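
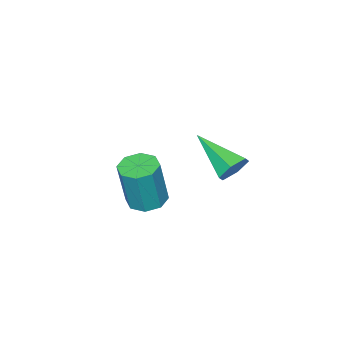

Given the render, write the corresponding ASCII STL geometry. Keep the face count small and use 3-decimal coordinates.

solid 
facet normal -0.199 0.011 -0.980
outer loop
vertex 2.025 -1.463 -3.234
vertex 1.296 -1.367 -3.085
vertex 1.879 -0.909 -3.198
endloop
endfacet
facet normal 0.946 0.262 -0.189
outer loop
vertex 2.025 -1.463 -3.234
vertex 1.879 -0.909 -3.198
vertex 2.413 -1.488 -1.324
endloop
endfacet
facet normal 0.946 0.264 -0.188
outer loop
vertex 2.413 -1.488 -1.324
vertex 1.879 -0.909 -3.198
vertex 2.266 -0.934 -1.287
endloop
endfacet
facet normal 0.199 -0.013 0.980
outer loop
vertex 2.413 -1.488 -1.324
vertex 2.266 -0.934 -1.287
vertex 1.684 -1.393 -1.175
endloop
endfacet
facet normal -0.200 0.013 -0.980
outer loop
vertex 1.879 -0.909 -3.198
vertex 1.296 -1.367 -3.085
vertex 1.392 -0.624 -3.095
endloop
endfacet
facet normal 0.489 0.868 -0.088
outer loop
vertex 1.879 -0.909 -3.198
vertex 1.392 -0.624 -3.095
vertex 2.266 -0.934 -1.287
endloop
endfacet
facet normal 0.489 0.868 -0.088
outer loop
vertex 2.266 -0.934 -1.287
vertex 1.392 -0.624 -3.095
vertex 1.779 -0.649 -1.184
endloop
endfacet
facet normal 0.199 -0.014 0.980
outer loop
vertex 2.266 -0.934 -1.287
vertex 1.779 -0.649 -1.184
vertex 1.684 -1.393 -1.175
endloop
endfacet
facet normal -0.198 0.012 -0.980
outer loop
vertex 1.392 -0.624 -3.095
vertex 1.296 -1.367 -3.085
vertex 0.848 -0.774 -2.987
endloop
endfacet
facet normal -0.253 0.965 0.064
outer loop
vertex 1.392 -0.624 -3.095
vertex 0.848 -0.774 -2.987
vertex 1.779 -0.649 -1.184
endloop
endfacet
facet normal -0.254 0.965 0.064
outer loop
vertex 1.779 -0.649 -1.184
vertex 0.848 -0.774 -2.987
vertex 1.236 -0.799 -1.076
endloop
endfacet
facet normal 0.199 -0.014 0.980
outer loop
vertex 1.779 -0.649 -1.184
vertex 1.236 -0.799 -1.076
vertex 1.684 -1.393 -1.175
endloop
endfacet
facet normal -0.199 0.012 -0.980
outer loop
vertex 0.848 -0.774 -2.987
vertex 1.296 -1.367 -3.085
vertex 0.567 -1.272 -2.936
endloop
endfacet
facet normal -0.849 0.497 0.179
outer loop
vertex 0.848 -0.774 -2.987
vertex 0.567 -1.272 -2.936
vertex 1.236 -0.799 -1.076
endloop
endfacet
facet normal -0.849 0.497 0.179
outer loop
vertex 1.236 -0.799 -1.076
vertex 0.567 -1.272 -2.936
vertex 0.955 -1.297 -1.026
endloop
endfacet
facet normal 0.199 -0.014 0.980
outer loop
vertex 1.236 -0.799 -1.076
vertex 0.955 -1.297 -1.026
vertex 1.684 -1.393 -1.175
endloop
endfacet
facet normal -0.199 0.013 -0.980
outer loop
vertex 0.567 -1.272 -2.936
vertex 1.296 -1.367 -3.085
vertex 0.714 -1.826 -2.973
endloop
endfacet
facet normal -0.946 -0.264 0.189
outer loop
vertex 0.567 -1.272 -2.936
vertex 0.714 -1.826 -2.973
vertex 0.955 -1.297 -1.026
endloop
endfacet
facet normal -0.947 -0.262 0.188
outer loop
vertex 0.955 -1.297 -1.026
vertex 0.714 -1.826 -2.973
vertex 1.101 -1.851 -1.062
endloop
endfacet
facet normal 0.199 -0.011 0.980
outer loop
vertex 0.955 -1.297 -1.026
vertex 1.101 -1.851 -1.062
vertex 1.684 -1.393 -1.175
endloop
endfacet
facet normal -0.199 0.014 -0.980
outer loop
vertex 0.714 -1.826 -2.973
vertex 1.296 -1.367 -3.085
vertex 1.201 -2.111 -3.076
endloop
endfacet
facet normal -0.489 -0.868 0.088
outer loop
vertex 0.714 -1.826 -2.973
vertex 1.201 -2.111 -3.076
vertex 1.101 -1.851 -1.062
endloop
endfacet
facet normal -0.489 -0.868 0.088
outer loop
vertex 1.101 -1.851 -1.062
vertex 1.201 -2.111 -3.076
vertex 1.588 -2.136 -1.165
endloop
endfacet
facet normal 0.200 -0.013 0.980
outer loop
vertex 1.101 -1.851 -1.062
vertex 1.588 -2.136 -1.165
vertex 1.684 -1.393 -1.175
endloop
endfacet
facet normal -0.199 0.014 -0.980
outer loop
vertex 1.201 -2.111 -3.076
vertex 1.296 -1.367 -3.085
vertex 1.744 -1.961 -3.184
endloop
endfacet
facet normal 0.254 -0.965 -0.064
outer loop
vertex 1.201 -2.111 -3.076
vertex 1.744 -1.961 -3.184
vertex 1.588 -2.136 -1.165
endloop
endfacet
facet normal 0.253 -0.965 -0.064
outer loop
vertex 1.588 -2.136 -1.165
vertex 1.744 -1.961 -3.184
vertex 2.132 -1.986 -1.273
endloop
endfacet
facet normal 0.198 -0.012 0.980
outer loop
vertex 1.588 -2.136 -1.165
vertex 2.132 -1.986 -1.273
vertex 1.684 -1.393 -1.175
endloop
endfacet
facet normal -0.199 0.014 -0.980
outer loop
vertex 1.744 -1.961 -3.184
vertex 1.296 -1.367 -3.085
vertex 2.025 -1.463 -3.234
endloop
endfacet
facet normal 0.849 -0.497 -0.179
outer loop
vertex 1.744 -1.961 -3.184
vertex 2.025 -1.463 -3.234
vertex 2.132 -1.986 -1.273
endloop
endfacet
facet normal 0.849 -0.497 -0.179
outer loop
vertex 2.132 -1.986 -1.273
vertex 2.025 -1.463 -3.234
vertex 2.413 -1.488 -1.324
endloop
endfacet
facet normal 0.199 -0.012 0.980
outer loop
vertex 2.132 -1.986 -1.273
vertex 2.413 -1.488 -1.324
vertex 1.684 -1.393 -1.175
endloop
endfacet
facet normal 0.026 0.894 -0.447
outer loop
vertex -2.474 -1.248 -4.134
vertex -2.723 -0.935 -3.523
vertex -2.004 -1.009 -3.629
endloop
endfacet
facet normal 0.724 -0.554 -0.411
outer loop
vertex -2.474 -1.248 -4.134
vertex -2.004 -1.009 -3.629
vertex -2.777 -2.785 -2.597
endloop
endfacet
facet normal 0.026 0.894 -0.447
outer loop
vertex -2.004 -1.009 -3.629
vertex -2.723 -0.935 -3.523
vertex -2.253 -0.696 -3.018
endloop
endfacet
facet normal 0.891 -0.136 0.433
outer loop
vertex -2.004 -1.009 -3.629
vertex -2.253 -0.696 -3.018
vertex -2.777 -2.785 -2.597
endloop
endfacet
facet normal 0.026 0.894 -0.447
outer loop
vertex -2.253 -0.696 -3.018
vertex -2.723 -0.935 -3.523
vertex -2.972 -0.622 -2.912
endloop
endfacet
facet normal 0.160 0.156 0.975
outer loop
vertex -2.253 -0.696 -3.018
vertex -2.972 -0.622 -2.912
vertex -2.777 -2.785 -2.597
endloop
endfacet
facet normal 0.027 0.894 -0.447
outer loop
vertex -2.972 -0.622 -2.912
vertex -2.723 -0.935 -3.523
vertex -3.441 -0.861 -3.418
endloop
endfacet
facet normal -0.740 0.031 0.672
outer loop
vertex -2.972 -0.622 -2.912
vertex -3.441 -0.861 -3.418
vertex -2.777 -2.785 -2.597
endloop
endfacet
facet normal 0.027 0.894 -0.448
outer loop
vertex -3.441 -0.861 -3.418
vertex -2.723 -0.935 -3.523
vertex -3.192 -1.174 -4.028
endloop
endfacet
facet normal -0.906 -0.386 -0.172
outer loop
vertex -3.441 -0.861 -3.418
vertex -3.192 -1.174 -4.028
vertex -2.777 -2.785 -2.597
endloop
endfacet
facet normal 0.026 0.894 -0.447
outer loop
vertex -3.192 -1.174 -4.028
vertex -2.723 -0.935 -3.523
vertex -2.474 -1.248 -4.134
endloop
endfacet
facet normal -0.175 -0.679 -0.713
outer loop
vertex -3.192 -1.174 -4.028
vertex -2.474 -1.248 -4.134
vertex -2.777 -2.785 -2.597
endloop
endfacet

endsolid


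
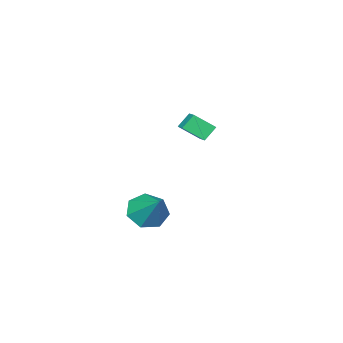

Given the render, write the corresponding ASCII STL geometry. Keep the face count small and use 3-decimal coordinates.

solid 
facet normal -0.282 -0.676 -0.681
outer loop
vertex 3.064 -1.393 -4.126
vertex 2.067 -1.039 -4.064
vertex 2.845 -0.715 -4.708
endloop
endfacet
facet normal 0.960 0.276 -0.040
outer loop
vertex 3.064 -1.393 -4.126
vertex 2.845 -0.715 -4.708
vertex 2.633 0.319 -2.696
endloop
endfacet
facet normal -0.282 -0.676 -0.681
outer loop
vertex 2.845 -0.715 -4.708
vertex 2.067 -1.039 -4.064
vertex 2.039 -0.281 -4.805
endloop
endfacet
facet normal 0.475 0.802 -0.362
outer loop
vertex 2.845 -0.715 -4.708
vertex 2.039 -0.281 -4.805
vertex 2.633 0.319 -2.696
endloop
endfacet
facet normal -0.281 -0.676 -0.681
outer loop
vertex 2.039 -0.281 -4.805
vertex 2.067 -1.039 -4.064
vertex 1.255 -0.418 -4.345
endloop
endfacet
facet normal -0.276 0.942 -0.190
outer loop
vertex 2.039 -0.281 -4.805
vertex 1.255 -0.418 -4.345
vertex 2.633 0.319 -2.696
endloop
endfacet
facet normal -0.281 -0.676 -0.681
outer loop
vertex 1.255 -0.418 -4.345
vertex 2.067 -1.039 -4.064
vertex 1.082 -1.023 -3.673
endloop
endfacet
facet normal -0.729 0.591 0.345
outer loop
vertex 1.255 -0.418 -4.345
vertex 1.082 -1.023 -3.673
vertex 2.633 0.319 -2.696
endloop
endfacet
facet normal -0.281 -0.676 -0.681
outer loop
vertex 1.082 -1.023 -3.673
vertex 2.067 -1.039 -4.064
vertex 1.65 -1.64 -3.296
endloop
endfacet
facet normal -0.542 0.015 0.840
outer loop
vertex 1.082 -1.023 -3.673
vertex 1.65 -1.64 -3.296
vertex 2.633 0.319 -2.696
endloop
endfacet
facet normal -0.281 -0.676 -0.681
outer loop
vertex 1.65 -1.64 -3.296
vertex 2.067 -1.039 -4.064
vertex 2.533 -1.804 -3.498
endloop
endfacet
facet normal 0.145 -0.356 0.923
outer loop
vertex 1.65 -1.64 -3.296
vertex 2.533 -1.804 -3.498
vertex 2.633 0.319 -2.696
endloop
endfacet
facet normal -0.282 -0.676 -0.681
outer loop
vertex 2.533 -1.804 -3.498
vertex 2.067 -1.039 -4.064
vertex 3.064 -1.393 -4.126
endloop
endfacet
facet normal 0.813 -0.239 0.531
outer loop
vertex 2.533 -1.804 -3.498
vertex 3.064 -1.393 -4.126
vertex 2.633 0.319 -2.696
endloop
endfacet
facet normal -0.516 0.623 -0.588
outer loop
vertex -4.882 -3.687 -1.737
vertex -4.22 -2.723 -1.297
vertex -4.216 -3.816 -2.458
endloop
endfacet
facet normal -0.530 -0.771 -0.352
outer loop
vertex -3.52 -4.657 -1.663
vertex -4.882 -3.687 -1.737
vertex -4.216 -3.816 -2.458
endloop
endfacet
facet normal -0.515 0.623 -0.589
outer loop
vertex -4.216 -3.816 -2.458
vertex -4.22 -2.723 -1.297
vertex -3.553 -2.852 -2.017
endloop
endfacet
facet normal 0.674 -0.130 -0.728
outer loop
vertex -3.553 -2.852 -2.017
vertex -3.52 -4.657 -1.663
vertex -4.216 -3.816 -2.458
endloop
endfacet
facet normal -0.674 0.130 0.728
outer loop
vertex -4.882 -3.687 -1.737
vertex -3.524 -3.564 -0.502
vertex -4.22 -2.723 -1.297
endloop
endfacet
facet normal -0.530 -0.771 -0.353
outer loop
vertex -4.187 -4.528 -0.943
vertex -4.882 -3.687 -1.737
vertex -3.52 -4.657 -1.663
endloop
endfacet
facet normal -0.674 0.130 0.728
outer loop
vertex -4.187 -4.528 -0.943
vertex -3.524 -3.564 -0.502
vertex -4.882 -3.687 -1.737
endloop
endfacet
facet normal 0.530 0.772 0.352
outer loop
vertex -4.22 -2.723 -1.297
vertex -3.524 -3.564 -0.502
vertex -3.553 -2.852 -2.017
endloop
endfacet
facet normal 0.673 -0.130 -0.728
outer loop
vertex -2.858 -3.693 -1.223
vertex -3.52 -4.657 -1.663
vertex -3.553 -2.852 -2.017
endloop
endfacet
facet normal 0.531 0.771 0.352
outer loop
vertex -3.553 -2.852 -2.017
vertex -3.524 -3.564 -0.502
vertex -2.858 -3.693 -1.223
endloop
endfacet
facet normal 0.515 -0.623 0.589
outer loop
vertex -2.858 -3.693 -1.223
vertex -4.187 -4.528 -0.943
vertex -3.52 -4.657 -1.663
endloop
endfacet
facet normal 0.516 -0.623 0.588
outer loop
vertex -3.524 -3.564 -0.502
vertex -4.187 -4.528 -0.943
vertex -2.858 -3.693 -1.223
endloop
endfacet

endsolid


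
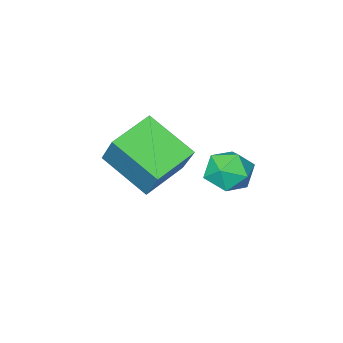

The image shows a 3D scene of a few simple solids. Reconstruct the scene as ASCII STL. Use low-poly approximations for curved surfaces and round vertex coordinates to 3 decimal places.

solid 
facet normal -0.946 -0.165 0.279
outer loop
vertex -2.248 1.219 -1.726
vertex -2.726 2.53 -2.57
vertex -2.441 0.425 -2.851
endloop
endfacet
facet normal 0.293 -0.804 0.517
outer loop
vertex -1.154 0.65 -3.23
vertex -2.248 1.219 -1.726
vertex -2.441 0.425 -2.851
endloop
endfacet
facet normal -0.946 -0.165 0.279
outer loop
vertex -2.441 0.425 -2.851
vertex -2.726 2.53 -2.57
vertex -2.919 1.736 -3.694
endloop
endfacet
facet normal -0.139 -0.571 -0.809
outer loop
vertex -2.919 1.736 -3.694
vertex -1.154 0.65 -3.23
vertex -2.441 0.425 -2.851
endloop
endfacet
facet normal 0.138 0.571 0.809
outer loop
vertex -2.248 1.219 -1.726
vertex -1.439 2.755 -2.949
vertex -2.726 2.53 -2.57
endloop
endfacet
facet normal 0.293 -0.804 0.517
outer loop
vertex -0.961 1.444 -2.106
vertex -2.248 1.219 -1.726
vertex -1.154 0.65 -3.23
endloop
endfacet
facet normal 0.139 0.571 0.809
outer loop
vertex -0.961 1.444 -2.106
vertex -1.439 2.755 -2.949
vertex -2.248 1.219 -1.726
endloop
endfacet
facet normal -0.293 0.804 -0.518
outer loop
vertex -2.726 2.53 -2.57
vertex -1.439 2.755 -2.949
vertex -2.919 1.736 -3.694
endloop
endfacet
facet normal -0.139 -0.571 -0.809
outer loop
vertex -1.632 1.961 -4.074
vertex -1.154 0.65 -3.23
vertex -2.919 1.736 -3.694
endloop
endfacet
facet normal -0.293 0.804 -0.517
outer loop
vertex -2.919 1.736 -3.694
vertex -1.439 2.755 -2.949
vertex -1.632 1.961 -4.074
endloop
endfacet
facet normal 0.946 0.165 -0.279
outer loop
vertex -1.632 1.961 -4.074
vertex -0.961 1.444 -2.106
vertex -1.154 0.65 -3.23
endloop
endfacet
facet normal 0.946 0.165 -0.279
outer loop
vertex -1.439 2.755 -2.949
vertex -0.961 1.444 -2.106
vertex -1.632 1.961 -4.074
endloop
endfacet
facet normal -0.541 0.631 0.556
outer loop
vertex -3.357 4.18 -2.341
vertex -2.89 4.119 -1.817
vertex -2.807 4.62 -2.305
endloop
endfacet
facet normal -0.613 0.778 -0.139
outer loop
vertex -3.357 4.18 -2.341
vertex -2.807 4.62 -2.305
vertex -3.005 4.353 -2.926
endloop
endfacet
facet normal -0.865 0.194 -0.463
outer loop
vertex -3.357 4.18 -2.341
vertex -3.005 4.353 -2.926
vertex -3.21 3.687 -2.822
endloop
endfacet
facet normal -0.949 -0.314 0.032
outer loop
vertex -3.357 4.18 -2.341
vertex -3.21 3.687 -2.822
vertex -3.139 3.542 -2.136
endloop
endfacet
facet normal -0.748 -0.043 0.662
outer loop
vertex -3.357 4.18 -2.341
vertex -3.139 3.542 -2.136
vertex -2.89 4.119 -1.817
endloop
endfacet
facet normal 0.036 0.914 -0.404
outer loop
vertex -3.005 4.353 -2.926
vertex -2.807 4.62 -2.305
vertex -2.321 4.398 -2.764
endloop
endfacet
facet normal 0.152 0.677 0.720
outer loop
vertex -2.807 4.62 -2.305
vertex -2.89 4.119 -1.817
vertex -2.25 4.253 -2.078
endloop
endfacet
facet normal -0.184 -0.414 0.892
outer loop
vertex -2.89 4.119 -1.817
vertex -3.139 3.542 -2.136
vertex -2.455 3.587 -1.974
endloop
endfacet
facet normal -0.509 -0.851 -0.127
outer loop
vertex -3.139 3.542 -2.136
vertex -3.21 3.687 -2.822
vertex -2.653 3.32 -2.595
endloop
endfacet
facet normal -0.372 -0.030 -0.928
outer loop
vertex -3.21 3.687 -2.822
vertex -3.005 4.353 -2.926
vertex -2.57 3.821 -3.083
endloop
endfacet
facet normal 0.949 0.314 -0.032
outer loop
vertex -2.103 3.76 -2.559
vertex -2.321 4.398 -2.764
vertex -2.25 4.253 -2.078
endloop
endfacet
facet normal 0.865 -0.194 0.463
outer loop
vertex -2.103 3.76 -2.559
vertex -2.25 4.253 -2.078
vertex -2.455 3.587 -1.974
endloop
endfacet
facet normal 0.613 -0.778 0.139
outer loop
vertex -2.103 3.76 -2.559
vertex -2.455 3.587 -1.974
vertex -2.653 3.32 -2.595
endloop
endfacet
facet normal 0.541 -0.631 -0.556
outer loop
vertex -2.103 3.76 -2.559
vertex -2.653 3.32 -2.595
vertex -2.57 3.821 -3.083
endloop
endfacet
facet normal 0.748 0.043 -0.662
outer loop
vertex -2.103 3.76 -2.559
vertex -2.57 3.821 -3.083
vertex -2.321 4.398 -2.764
endloop
endfacet
facet normal 0.509 0.851 0.127
outer loop
vertex -2.25 4.253 -2.078
vertex -2.321 4.398 -2.764
vertex -2.807 4.62 -2.305
endloop
endfacet
facet normal 0.372 0.030 0.928
outer loop
vertex -2.455 3.587 -1.974
vertex -2.25 4.253 -2.078
vertex -2.89 4.119 -1.817
endloop
endfacet
facet normal -0.036 -0.914 0.404
outer loop
vertex -2.653 3.32 -2.595
vertex -2.455 3.587 -1.974
vertex -3.139 3.542 -2.136
endloop
endfacet
facet normal -0.152 -0.677 -0.720
outer loop
vertex -2.57 3.821 -3.083
vertex -2.653 3.32 -2.595
vertex -3.21 3.687 -2.822
endloop
endfacet
facet normal 0.184 0.414 -0.892
outer loop
vertex -2.321 4.398 -2.764
vertex -2.57 3.821 -3.083
vertex -3.005 4.353 -2.926
endloop
endfacet

endsolid


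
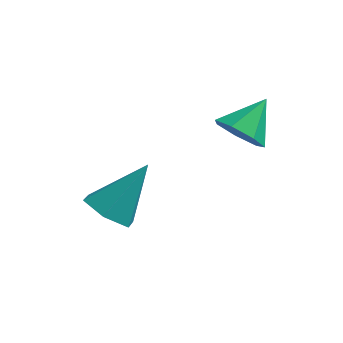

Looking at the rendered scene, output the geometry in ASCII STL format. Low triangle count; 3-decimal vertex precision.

solid 
facet normal -0.446 -0.499 -0.743
outer loop
vertex -2.302 -4.267 -1.735
vertex -2.833 -3.919 -1.65
vertex -2.381 -3.719 -2.056
endloop
endfacet
facet normal 0.988 0.061 -0.140
outer loop
vertex -2.302 -4.267 -1.735
vertex -2.381 -3.719 -2.056
vertex -2.207 -3.221 -0.61
endloop
endfacet
facet normal -0.447 -0.499 -0.743
outer loop
vertex -2.381 -3.719 -2.056
vertex -2.833 -3.919 -1.65
vertex -2.911 -3.371 -1.971
endloop
endfacet
facet normal 0.478 0.811 -0.337
outer loop
vertex -2.381 -3.719 -2.056
vertex -2.911 -3.371 -1.971
vertex -2.207 -3.221 -0.61
endloop
endfacet
facet normal -0.447 -0.499 -0.743
outer loop
vertex -2.911 -3.371 -1.971
vertex -2.833 -3.919 -1.65
vertex -3.363 -3.572 -1.564
endloop
endfacet
facet normal -0.347 0.935 0.076
outer loop
vertex -2.911 -3.371 -1.971
vertex -3.363 -3.572 -1.564
vertex -2.207 -3.221 -0.61
endloop
endfacet
facet normal -0.447 -0.499 -0.743
outer loop
vertex -3.363 -3.572 -1.564
vertex -2.833 -3.919 -1.65
vertex -3.285 -4.12 -1.243
endloop
endfacet
facet normal -0.659 0.308 0.686
outer loop
vertex -3.363 -3.572 -1.564
vertex -3.285 -4.12 -1.243
vertex -2.207 -3.221 -0.61
endloop
endfacet
facet normal -0.447 -0.499 -0.742
outer loop
vertex -3.285 -4.12 -1.243
vertex -2.833 -3.919 -1.65
vertex -2.754 -4.467 -1.329
endloop
endfacet
facet normal -0.148 -0.445 0.883
outer loop
vertex -3.285 -4.12 -1.243
vertex -2.754 -4.467 -1.329
vertex -2.207 -3.221 -0.61
endloop
endfacet
facet normal -0.446 -0.499 -0.743
outer loop
vertex -2.754 -4.467 -1.329
vertex -2.833 -3.919 -1.65
vertex -2.302 -4.267 -1.735
endloop
endfacet
facet normal 0.675 -0.568 0.471
outer loop
vertex -2.754 -4.467 -1.329
vertex -2.302 -4.267 -1.735
vertex -2.207 -3.221 -0.61
endloop
endfacet
facet normal -0.357 -0.737 -0.575
outer loop
vertex -0.006 -2.456 -0.173
vertex -0.574 -2.319 0.004
vertex -0.261 -2.1 -0.471
endloop
endfacet
facet normal 0.874 0.414 -0.254
outer loop
vertex -0.006 -2.456 -0.173
vertex -0.261 -2.1 -0.471
vertex -0.206 -1.561 0.596
endloop
endfacet
facet normal -0.356 -0.737 -0.574
outer loop
vertex -0.261 -2.1 -0.471
vertex -0.574 -2.319 0.004
vertex -0.751 -1.91 -0.411
endloop
endfacet
facet normal 0.276 0.852 -0.445
outer loop
vertex -0.261 -2.1 -0.471
vertex -0.751 -1.91 -0.411
vertex -0.206 -1.561 0.596
endloop
endfacet
facet normal -0.355 -0.737 -0.575
outer loop
vertex -0.751 -1.91 -0.411
vertex -0.574 -2.319 0.004
vertex -1.108 -2.028 -0.039
endloop
endfacet
facet normal -0.403 0.910 -0.098
outer loop
vertex -0.751 -1.91 -0.411
vertex -1.108 -2.028 -0.039
vertex -0.206 -1.561 0.596
endloop
endfacet
facet normal -0.356 -0.738 -0.573
outer loop
vertex -1.108 -2.028 -0.039
vertex -0.574 -2.319 0.004
vertex -1.062 -2.365 0.367
endloop
endfacet
facet normal -0.653 0.545 0.526
outer loop
vertex -1.108 -2.028 -0.039
vertex -1.062 -2.365 0.367
vertex -0.206 -1.561 0.596
endloop
endfacet
facet normal -0.358 -0.736 -0.575
outer loop
vertex -1.062 -2.365 0.367
vertex -0.574 -2.319 0.004
vertex -0.649 -2.669 0.499
endloop
endfacet
facet normal -0.284 0.030 0.958
outer loop
vertex -1.062 -2.365 0.367
vertex -0.649 -2.669 0.499
vertex -0.206 -1.561 0.596
endloop
endfacet
facet normal -0.356 -0.737 -0.575
outer loop
vertex -0.649 -2.669 0.499
vertex -0.574 -2.319 0.004
vertex -0.179 -2.709 0.259
endloop
endfacet
facet normal 0.424 -0.246 0.872
outer loop
vertex -0.649 -2.669 0.499
vertex -0.179 -2.709 0.259
vertex -0.206 -1.561 0.596
endloop
endfacet
facet normal -0.357 -0.737 -0.574
outer loop
vertex -0.179 -2.709 0.259
vertex -0.574 -2.319 0.004
vertex -0.006 -2.456 -0.173
endloop
endfacet
facet normal 0.940 -0.075 0.332
outer loop
vertex -0.179 -2.709 0.259
vertex -0.006 -2.456 -0.173
vertex -0.206 -1.561 0.596
endloop
endfacet

endsolid


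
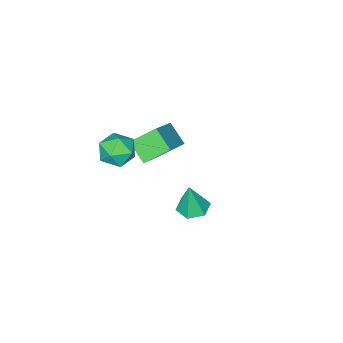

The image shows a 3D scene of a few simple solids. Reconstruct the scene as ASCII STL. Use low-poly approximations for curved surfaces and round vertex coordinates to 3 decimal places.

solid 
facet normal -0.151 0.012 -0.988
outer loop
vertex 1.63 0.808 3.018
vertex 1.074 1.189 3.108
vertex 1.679 1.486 3.019
endloop
endfacet
facet normal 0.967 -0.070 0.243
outer loop
vertex 1.63 0.808 3.018
vertex 1.679 1.486 3.019
vertex 1.286 1.171 4.492
endloop
endfacet
facet normal -0.152 0.013 -0.988
outer loop
vertex 1.679 1.486 3.019
vertex 1.074 1.189 3.108
vertex 1.124 1.867 3.109
endloop
endfacet
facet normal 0.571 0.758 0.315
outer loop
vertex 1.679 1.486 3.019
vertex 1.124 1.867 3.109
vertex 1.286 1.171 4.492
endloop
endfacet
facet normal -0.151 0.013 -0.988
outer loop
vertex 1.124 1.867 3.109
vertex 1.074 1.189 3.108
vertex 0.518 1.571 3.198
endloop
endfacet
facet normal -0.336 0.825 0.455
outer loop
vertex 1.124 1.867 3.109
vertex 0.518 1.571 3.198
vertex 1.286 1.171 4.492
endloop
endfacet
facet normal -0.151 0.012 -0.988
outer loop
vertex 0.518 1.571 3.198
vertex 1.074 1.189 3.108
vertex 0.469 0.893 3.197
endloop
endfacet
facet normal -0.850 0.061 0.523
outer loop
vertex 0.518 1.571 3.198
vertex 0.469 0.893 3.197
vertex 1.286 1.171 4.492
endloop
endfacet
facet normal -0.152 0.013 -0.988
outer loop
vertex 0.469 0.893 3.197
vertex 1.074 1.189 3.108
vertex 1.024 0.511 3.107
endloop
endfacet
facet normal -0.455 -0.767 0.452
outer loop
vertex 0.469 0.893 3.197
vertex 1.024 0.511 3.107
vertex 1.286 1.171 4.492
endloop
endfacet
facet normal -0.151 0.013 -0.988
outer loop
vertex 1.024 0.511 3.107
vertex 1.074 1.189 3.108
vertex 1.63 0.808 3.018
endloop
endfacet
facet normal 0.455 -0.834 0.312
outer loop
vertex 1.024 0.511 3.107
vertex 1.63 0.808 3.018
vertex 1.286 1.171 4.492
endloop
endfacet
facet normal -0.564 -0.158 0.811
outer loop
vertex 0.225 -3.024 3.736
vertex 0.584 -3.801 3.834
vertex 0.937 -3.112 4.214
endloop
endfacet
facet normal -0.423 0.538 0.729
outer loop
vertex 0.225 -3.024 3.736
vertex 0.937 -3.112 4.214
vertex 0.86 -2.443 3.676
endloop
endfacet
facet normal -0.668 0.739 0.091
outer loop
vertex 0.225 -3.024 3.736
vertex 0.86 -2.443 3.676
vertex 0.459 -2.718 2.964
endloop
endfacet
facet normal -0.960 0.168 -0.224
outer loop
vertex 0.225 -3.024 3.736
vertex 0.459 -2.718 2.964
vertex 0.289 -3.558 3.062
endloop
endfacet
facet normal -0.896 -0.386 0.221
outer loop
vertex 0.225 -3.024 3.736
vertex 0.289 -3.558 3.062
vertex 0.584 -3.801 3.834
endloop
endfacet
facet normal 0.286 0.620 0.730
outer loop
vertex 0.86 -2.443 3.676
vertex 0.937 -3.112 4.214
vertex 1.611 -2.862 3.738
endloop
endfacet
facet normal 0.056 -0.504 0.862
outer loop
vertex 0.937 -3.112 4.214
vertex 0.584 -3.801 3.834
vertex 1.441 -3.702 3.836
endloop
endfacet
facet normal -0.479 -0.873 -0.092
outer loop
vertex 0.584 -3.801 3.834
vertex 0.289 -3.558 3.062
vertex 1.04 -3.977 3.124
endloop
endfacet
facet normal -0.582 0.023 -0.813
outer loop
vertex 0.289 -3.558 3.062
vertex 0.459 -2.718 2.964
vertex 0.963 -3.308 2.586
endloop
endfacet
facet normal -0.109 0.946 -0.304
outer loop
vertex 0.459 -2.718 2.964
vertex 0.86 -2.443 3.676
vertex 1.316 -2.619 2.966
endloop
endfacet
facet normal 0.960 -0.168 0.224
outer loop
vertex 1.675 -3.396 3.064
vertex 1.611 -2.862 3.738
vertex 1.441 -3.702 3.836
endloop
endfacet
facet normal 0.668 -0.739 -0.091
outer loop
vertex 1.675 -3.396 3.064
vertex 1.441 -3.702 3.836
vertex 1.04 -3.977 3.124
endloop
endfacet
facet normal 0.423 -0.538 -0.729
outer loop
vertex 1.675 -3.396 3.064
vertex 1.04 -3.977 3.124
vertex 0.963 -3.308 2.586
endloop
endfacet
facet normal 0.564 0.158 -0.811
outer loop
vertex 1.675 -3.396 3.064
vertex 0.963 -3.308 2.586
vertex 1.316 -2.619 2.966
endloop
endfacet
facet normal 0.896 0.386 -0.221
outer loop
vertex 1.675 -3.396 3.064
vertex 1.316 -2.619 2.966
vertex 1.611 -2.862 3.738
endloop
endfacet
facet normal 0.582 -0.023 0.813
outer loop
vertex 1.441 -3.702 3.836
vertex 1.611 -2.862 3.738
vertex 0.937 -3.112 4.214
endloop
endfacet
facet normal 0.109 -0.946 0.304
outer loop
vertex 1.04 -3.977 3.124
vertex 1.441 -3.702 3.836
vertex 0.584 -3.801 3.834
endloop
endfacet
facet normal -0.286 -0.620 -0.730
outer loop
vertex 0.963 -3.308 2.586
vertex 1.04 -3.977 3.124
vertex 0.289 -3.558 3.062
endloop
endfacet
facet normal -0.056 0.504 -0.862
outer loop
vertex 1.316 -2.619 2.966
vertex 0.963 -3.308 2.586
vertex 0.459 -2.718 2.964
endloop
endfacet
facet normal 0.479 0.873 0.092
outer loop
vertex 1.611 -2.862 3.738
vertex 1.316 -2.619 2.966
vertex 0.86 -2.443 3.676
endloop
endfacet
facet normal -0.658 0.492 0.570
outer loop
vertex -2.809 -4.103 1.941
vertex -1.372 -3.434 3.024
vertex -2.717 -3.178 1.248
endloop
endfacet
facet normal -0.748 -0.348 -0.564
outer loop
vertex -1.848 -3.826 0.496
vertex -2.809 -4.103 1.941
vertex -2.717 -3.178 1.248
endloop
endfacet
facet normal -0.659 0.491 0.570
outer loop
vertex -2.717 -3.178 1.248
vertex -1.372 -3.434 3.024
vertex -1.281 -2.508 2.331
endloop
endfacet
facet normal 0.078 0.798 -0.597
outer loop
vertex -1.281 -2.508 2.331
vertex -1.848 -3.826 0.496
vertex -2.717 -3.178 1.248
endloop
endfacet
facet normal -0.078 -0.798 0.597
outer loop
vertex -2.809 -4.103 1.941
vertex -0.503 -4.082 2.272
vertex -1.372 -3.434 3.024
endloop
endfacet
facet normal -0.748 -0.349 -0.564
outer loop
vertex -1.939 -4.752 1.189
vertex -2.809 -4.103 1.941
vertex -1.848 -3.826 0.496
endloop
endfacet
facet normal -0.079 -0.798 0.598
outer loop
vertex -1.939 -4.752 1.189
vertex -0.503 -4.082 2.272
vertex -2.809 -4.103 1.941
endloop
endfacet
facet normal 0.748 0.349 0.564
outer loop
vertex -1.372 -3.434 3.024
vertex -0.503 -4.082 2.272
vertex -1.281 -2.508 2.331
endloop
endfacet
facet normal 0.079 0.798 -0.598
outer loop
vertex -0.411 -3.157 1.579
vertex -1.848 -3.826 0.496
vertex -1.281 -2.508 2.331
endloop
endfacet
facet normal 0.748 0.349 0.565
outer loop
vertex -1.281 -2.508 2.331
vertex -0.503 -4.082 2.272
vertex -0.411 -3.157 1.579
endloop
endfacet
facet normal 0.658 -0.491 -0.570
outer loop
vertex -0.411 -3.157 1.579
vertex -1.939 -4.752 1.189
vertex -1.848 -3.826 0.496
endloop
endfacet
facet normal 0.659 -0.492 -0.569
outer loop
vertex -0.503 -4.082 2.272
vertex -1.939 -4.752 1.189
vertex -0.411 -3.157 1.579
endloop
endfacet

endsolid


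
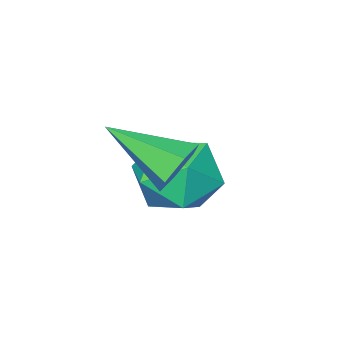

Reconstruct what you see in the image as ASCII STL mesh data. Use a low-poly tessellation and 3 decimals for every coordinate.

solid 
facet normal -0.861 0.452 0.232
outer loop
vertex -3.162 -2.655 -1.297
vertex -3.764 -3.675 -1.544
vertex -3.355 -3.47 -0.424
endloop
endfacet
facet normal -0.320 0.727 0.608
outer loop
vertex -3.162 -2.655 -1.297
vertex -3.355 -3.47 -0.424
vertex -2.281 -2.922 -0.513
endloop
endfacet
facet normal 0.165 0.975 0.147
outer loop
vertex -3.162 -2.655 -1.297
vertex -2.281 -2.922 -0.513
vertex -2.026 -2.788 -1.687
endloop
endfacet
facet normal -0.076 0.854 -0.514
outer loop
vertex -3.162 -2.655 -1.297
vertex -2.026 -2.788 -1.687
vertex -2.942 -3.253 -2.324
endloop
endfacet
facet normal -0.711 0.531 -0.461
outer loop
vertex -3.162 -2.655 -1.297
vertex -2.942 -3.253 -2.324
vertex -3.764 -3.675 -1.544
endloop
endfacet
facet normal -0.019 0.197 0.980
outer loop
vertex -2.281 -2.922 -0.513
vertex -3.355 -3.47 -0.424
vertex -2.338 -4.107 -0.276
endloop
endfacet
facet normal -0.895 -0.247 0.372
outer loop
vertex -3.355 -3.47 -0.424
vertex -3.764 -3.675 -1.544
vertex -3.254 -4.572 -0.913
endloop
endfacet
facet normal -0.651 -0.119 -0.750
outer loop
vertex -3.764 -3.675 -1.544
vertex -2.942 -3.253 -2.324
vertex -2.999 -4.438 -2.087
endloop
endfacet
facet normal 0.375 0.405 -0.834
outer loop
vertex -2.942 -3.253 -2.324
vertex -2.026 -2.788 -1.687
vertex -1.925 -3.89 -2.176
endloop
endfacet
facet normal 0.765 0.600 0.235
outer loop
vertex -2.026 -2.788 -1.687
vertex -2.281 -2.922 -0.513
vertex -1.516 -3.685 -1.056
endloop
endfacet
facet normal 0.076 -0.854 0.514
outer loop
vertex -2.118 -4.705 -1.303
vertex -2.338 -4.107 -0.276
vertex -3.254 -4.572 -0.913
endloop
endfacet
facet normal -0.165 -0.975 -0.147
outer loop
vertex -2.118 -4.705 -1.303
vertex -3.254 -4.572 -0.913
vertex -2.999 -4.438 -2.087
endloop
endfacet
facet normal 0.320 -0.727 -0.608
outer loop
vertex -2.118 -4.705 -1.303
vertex -2.999 -4.438 -2.087
vertex -1.925 -3.89 -2.176
endloop
endfacet
facet normal 0.861 -0.452 -0.232
outer loop
vertex -2.118 -4.705 -1.303
vertex -1.925 -3.89 -2.176
vertex -1.516 -3.685 -1.056
endloop
endfacet
facet normal 0.711 -0.531 0.461
outer loop
vertex -2.118 -4.705 -1.303
vertex -1.516 -3.685 -1.056
vertex -2.338 -4.107 -0.276
endloop
endfacet
facet normal -0.375 -0.405 0.834
outer loop
vertex -3.254 -4.572 -0.913
vertex -2.338 -4.107 -0.276
vertex -3.355 -3.47 -0.424
endloop
endfacet
facet normal -0.765 -0.600 -0.235
outer loop
vertex -2.999 -4.438 -2.087
vertex -3.254 -4.572 -0.913
vertex -3.764 -3.675 -1.544
endloop
endfacet
facet normal 0.019 -0.197 -0.980
outer loop
vertex -1.925 -3.89 -2.176
vertex -2.999 -4.438 -2.087
vertex -2.942 -3.253 -2.324
endloop
endfacet
facet normal 0.895 0.247 -0.372
outer loop
vertex -1.516 -3.685 -1.056
vertex -1.925 -3.89 -2.176
vertex -2.026 -2.788 -1.687
endloop
endfacet
facet normal 0.651 0.119 0.750
outer loop
vertex -2.338 -4.107 -0.276
vertex -1.516 -3.685 -1.056
vertex -2.281 -2.922 -0.513
endloop
endfacet
facet normal -0.379 0.819 -0.430
outer loop
vertex -0.595 -1.91 0.004
vertex -1.069 -1.821 0.591
vertex -0.382 -1.496 0.605
endloop
endfacet
facet normal 0.957 -0.093 -0.275
outer loop
vertex -0.595 -1.91 0.004
vertex -0.382 -1.496 0.605
vertex -0.331 -3.419 1.429
endloop
endfacet
facet normal -0.379 0.819 -0.431
outer loop
vertex -0.382 -1.496 0.605
vertex -1.069 -1.821 0.591
vertex -0.857 -1.407 1.192
endloop
endfacet
facet normal 0.768 0.269 0.581
outer loop
vertex -0.382 -1.496 0.605
vertex -0.857 -1.407 1.192
vertex -0.331 -3.419 1.429
endloop
endfacet
facet normal -0.379 0.819 -0.431
outer loop
vertex -0.857 -1.407 1.192
vertex -1.069 -1.821 0.591
vertex -1.544 -1.732 1.178
endloop
endfacet
facet normal -0.067 0.099 0.993
outer loop
vertex -0.857 -1.407 1.192
vertex -1.544 -1.732 1.178
vertex -0.331 -3.419 1.429
endloop
endfacet
facet normal -0.379 0.819 -0.431
outer loop
vertex -1.544 -1.732 1.178
vertex -1.069 -1.821 0.591
vertex -1.756 -2.146 0.577
endloop
endfacet
facet normal -0.715 -0.432 0.550
outer loop
vertex -1.544 -1.732 1.178
vertex -1.756 -2.146 0.577
vertex -0.331 -3.419 1.429
endloop
endfacet
facet normal -0.379 0.820 -0.429
outer loop
vertex -1.756 -2.146 0.577
vertex -1.069 -1.821 0.591
vertex -1.282 -2.234 -0.01
endloop
endfacet
facet normal -0.526 -0.794 -0.306
outer loop
vertex -1.756 -2.146 0.577
vertex -1.282 -2.234 -0.01
vertex -0.331 -3.419 1.429
endloop
endfacet
facet normal -0.378 0.820 -0.430
outer loop
vertex -1.282 -2.234 -0.01
vertex -1.069 -1.821 0.591
vertex -0.595 -1.91 0.004
endloop
endfacet
facet normal 0.309 -0.624 -0.718
outer loop
vertex -1.282 -2.234 -0.01
vertex -0.595 -1.91 0.004
vertex -0.331 -3.419 1.429
endloop
endfacet

endsolid


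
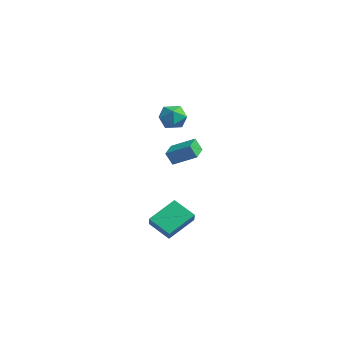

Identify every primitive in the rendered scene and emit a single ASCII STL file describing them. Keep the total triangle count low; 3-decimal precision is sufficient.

solid 
facet normal -0.403 0.793 0.457
outer loop
vertex -0.063 1.4 3.841
vertex -0.784 0.81 4.229
vertex 0.077 0.955 4.736
endloop
endfacet
facet normal 0.303 0.871 0.386
outer loop
vertex -0.063 1.4 3.841
vertex 0.077 0.955 4.736
vertex 0.831 0.989 4.066
endloop
endfacet
facet normal 0.460 0.832 -0.309
outer loop
vertex -0.063 1.4 3.841
vertex 0.831 0.989 4.066
vertex 0.436 0.865 3.145
endloop
endfacet
facet normal -0.148 0.730 -0.667
outer loop
vertex -0.063 1.4 3.841
vertex 0.436 0.865 3.145
vertex -0.562 0.755 3.246
endloop
endfacet
facet normal -0.682 0.706 -0.193
outer loop
vertex -0.063 1.4 3.841
vertex -0.562 0.755 3.246
vertex -0.784 0.81 4.229
endloop
endfacet
facet normal 0.620 0.323 0.715
outer loop
vertex 0.831 0.989 4.066
vertex 0.077 0.955 4.736
vertex 0.662 0.145 4.594
endloop
endfacet
facet normal -0.522 0.197 0.830
outer loop
vertex 0.077 0.955 4.736
vertex -0.784 0.81 4.229
vertex -0.336 0.035 4.695
endloop
endfacet
facet normal -0.973 0.055 -0.223
outer loop
vertex -0.784 0.81 4.229
vertex -0.562 0.755 3.246
vertex -0.731 -0.089 3.774
endloop
endfacet
facet normal -0.110 0.094 -0.989
outer loop
vertex -0.562 0.755 3.246
vertex 0.436 0.865 3.145
vertex 0.023 -0.055 3.104
endloop
endfacet
facet normal 0.875 0.259 -0.410
outer loop
vertex 0.436 0.865 3.145
vertex 0.831 0.989 4.066
vertex 0.884 0.09 3.611
endloop
endfacet
facet normal 0.148 -0.730 0.667
outer loop
vertex 0.163 -0.5 3.999
vertex 0.662 0.145 4.594
vertex -0.336 0.035 4.695
endloop
endfacet
facet normal -0.460 -0.832 0.309
outer loop
vertex 0.163 -0.5 3.999
vertex -0.336 0.035 4.695
vertex -0.731 -0.089 3.774
endloop
endfacet
facet normal -0.303 -0.871 -0.386
outer loop
vertex 0.163 -0.5 3.999
vertex -0.731 -0.089 3.774
vertex 0.023 -0.055 3.104
endloop
endfacet
facet normal 0.403 -0.793 -0.457
outer loop
vertex 0.163 -0.5 3.999
vertex 0.023 -0.055 3.104
vertex 0.884 0.09 3.611
endloop
endfacet
facet normal 0.682 -0.706 0.193
outer loop
vertex 0.163 -0.5 3.999
vertex 0.884 0.09 3.611
vertex 0.662 0.145 4.594
endloop
endfacet
facet normal 0.110 -0.094 0.989
outer loop
vertex -0.336 0.035 4.695
vertex 0.662 0.145 4.594
vertex 0.077 0.955 4.736
endloop
endfacet
facet normal -0.875 -0.259 0.410
outer loop
vertex -0.731 -0.089 3.774
vertex -0.336 0.035 4.695
vertex -0.784 0.81 4.229
endloop
endfacet
facet normal -0.620 -0.323 -0.715
outer loop
vertex 0.023 -0.055 3.104
vertex -0.731 -0.089 3.774
vertex -0.562 0.755 3.246
endloop
endfacet
facet normal 0.522 -0.197 -0.830
outer loop
vertex 0.884 0.09 3.611
vertex 0.023 -0.055 3.104
vertex 0.436 0.865 3.145
endloop
endfacet
facet normal 0.973 -0.055 0.223
outer loop
vertex 0.662 0.145 4.594
vertex 0.884 0.09 3.611
vertex 0.831 0.989 4.066
endloop
endfacet
facet normal -0.718 -0.424 0.552
outer loop
vertex 1.329 -1.812 -3.621
vertex 1.164 -0.03 -2.466
vertex 0.471 -1.383 -4.406
endloop
endfacet
facet normal 0.078 -0.837 -0.542
outer loop
vertex 1.676 -0.67 -5.334
vertex 1.329 -1.812 -3.621
vertex 0.471 -1.383 -4.406
endloop
endfacet
facet normal -0.718 -0.424 0.552
outer loop
vertex 0.471 -1.383 -4.406
vertex 1.164 -0.03 -2.466
vertex 0.306 0.399 -3.251
endloop
endfacet
facet normal -0.692 0.346 -0.633
outer loop
vertex 0.306 0.399 -3.251
vertex 1.676 -0.67 -5.334
vertex 0.471 -1.383 -4.406
endloop
endfacet
facet normal 0.692 -0.346 0.633
outer loop
vertex 1.329 -1.812 -3.621
vertex 2.369 0.683 -3.394
vertex 1.164 -0.03 -2.466
endloop
endfacet
facet normal 0.078 -0.837 -0.542
outer loop
vertex 2.534 -1.099 -4.549
vertex 1.329 -1.812 -3.621
vertex 1.676 -0.67 -5.334
endloop
endfacet
facet normal 0.692 -0.346 0.633
outer loop
vertex 2.534 -1.099 -4.549
vertex 2.369 0.683 -3.394
vertex 1.329 -1.812 -3.621
endloop
endfacet
facet normal -0.078 0.837 0.542
outer loop
vertex 1.164 -0.03 -2.466
vertex 2.369 0.683 -3.394
vertex 0.306 0.399 -3.251
endloop
endfacet
facet normal -0.692 0.346 -0.633
outer loop
vertex 1.511 1.112 -4.179
vertex 1.676 -0.67 -5.334
vertex 0.306 0.399 -3.251
endloop
endfacet
facet normal -0.078 0.837 0.542
outer loop
vertex 0.306 0.399 -3.251
vertex 2.369 0.683 -3.394
vertex 1.511 1.112 -4.179
endloop
endfacet
facet normal 0.718 0.424 -0.552
outer loop
vertex 1.511 1.112 -4.179
vertex 2.534 -1.099 -4.549
vertex 1.676 -0.67 -5.334
endloop
endfacet
facet normal 0.718 0.424 -0.552
outer loop
vertex 2.369 0.683 -3.394
vertex 2.534 -1.099 -4.549
vertex 1.511 1.112 -4.179
endloop
endfacet
facet normal -0.766 0.640 0.056
outer loop
vertex -2.892 1.882 0.438
vertex -1.884 3.023 1.172
vertex -2.652 2.248 -0.461
endloop
endfacet
facet normal -0.596 -0.675 -0.434
outer loop
vertex -1.396 1.197 -0.552
vertex -2.892 1.882 0.438
vertex -2.652 2.248 -0.461
endloop
endfacet
facet normal -0.765 0.641 0.056
outer loop
vertex -2.652 2.248 -0.461
vertex -1.884 3.023 1.172
vertex -1.643 3.389 0.273
endloop
endfacet
facet normal 0.241 0.366 -0.899
outer loop
vertex -1.643 3.389 0.273
vertex -1.396 1.197 -0.552
vertex -2.652 2.248 -0.461
endloop
endfacet
facet normal -0.241 -0.366 0.899
outer loop
vertex -2.892 1.882 0.438
vertex -0.628 1.972 1.081
vertex -1.884 3.023 1.172
endloop
endfacet
facet normal -0.597 -0.675 -0.435
outer loop
vertex -1.637 0.831 0.347
vertex -2.892 1.882 0.438
vertex -1.396 1.197 -0.552
endloop
endfacet
facet normal -0.241 -0.365 0.899
outer loop
vertex -1.637 0.831 0.347
vertex -0.628 1.972 1.081
vertex -2.892 1.882 0.438
endloop
endfacet
facet normal 0.596 0.675 0.435
outer loop
vertex -1.884 3.023 1.172
vertex -0.628 1.972 1.081
vertex -1.643 3.389 0.273
endloop
endfacet
facet normal 0.241 0.366 -0.899
outer loop
vertex -0.388 2.338 0.182
vertex -1.396 1.197 -0.552
vertex -1.643 3.389 0.273
endloop
endfacet
facet normal 0.597 0.675 0.434
outer loop
vertex -1.643 3.389 0.273
vertex -0.628 1.972 1.081
vertex -0.388 2.338 0.182
endloop
endfacet
facet normal 0.766 -0.641 -0.056
outer loop
vertex -0.388 2.338 0.182
vertex -1.637 0.831 0.347
vertex -1.396 1.197 -0.552
endloop
endfacet
facet normal 0.766 -0.641 -0.056
outer loop
vertex -0.628 1.972 1.081
vertex -1.637 0.831 0.347
vertex -0.388 2.338 0.182
endloop
endfacet

endsolid


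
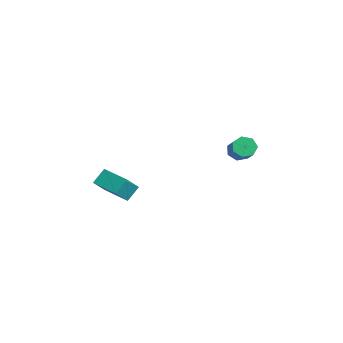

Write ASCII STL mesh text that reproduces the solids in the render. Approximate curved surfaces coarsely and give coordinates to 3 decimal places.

solid 
facet normal -0.888 -0.430 0.164
outer loop
vertex 0.918 -3.63 -1.852
vertex 0.286 -2.73 -2.915
vertex 1.131 -4.349 -2.587
endloop
endfacet
facet normal 0.413 -0.588 0.695
outer loop
vertex 2.534 -3.67 -2.845
vertex 0.918 -3.63 -1.852
vertex 1.131 -4.349 -2.587
endloop
endfacet
facet normal -0.888 -0.430 0.164
outer loop
vertex 1.131 -4.349 -2.587
vertex 0.286 -2.73 -2.915
vertex 0.499 -3.449 -3.65
endloop
endfacet
facet normal 0.203 -0.685 -0.700
outer loop
vertex 0.499 -3.449 -3.65
vertex 2.534 -3.67 -2.845
vertex 1.131 -4.349 -2.587
endloop
endfacet
facet normal -0.203 0.685 0.700
outer loop
vertex 0.918 -3.63 -1.852
vertex 1.689 -2.051 -3.173
vertex 0.286 -2.73 -2.915
endloop
endfacet
facet normal 0.413 -0.588 0.695
outer loop
vertex 2.321 -2.951 -2.11
vertex 0.918 -3.63 -1.852
vertex 2.534 -3.67 -2.845
endloop
endfacet
facet normal -0.203 0.685 0.700
outer loop
vertex 2.321 -2.951 -2.11
vertex 1.689 -2.051 -3.173
vertex 0.918 -3.63 -1.852
endloop
endfacet
facet normal -0.413 0.588 -0.695
outer loop
vertex 0.286 -2.73 -2.915
vertex 1.689 -2.051 -3.173
vertex 0.499 -3.449 -3.65
endloop
endfacet
facet normal 0.203 -0.685 -0.700
outer loop
vertex 1.902 -2.77 -3.908
vertex 2.534 -3.67 -2.845
vertex 0.499 -3.449 -3.65
endloop
endfacet
facet normal -0.413 0.588 -0.695
outer loop
vertex 0.499 -3.449 -3.65
vertex 1.689 -2.051 -3.173
vertex 1.902 -2.77 -3.908
endloop
endfacet
facet normal 0.888 0.430 -0.164
outer loop
vertex 1.902 -2.77 -3.908
vertex 2.321 -2.951 -2.11
vertex 2.534 -3.67 -2.845
endloop
endfacet
facet normal 0.888 0.430 -0.164
outer loop
vertex 1.689 -2.051 -3.173
vertex 2.321 -2.951 -2.11
vertex 1.902 -2.77 -3.908
endloop
endfacet
facet normal -0.782 0.198 -0.591
outer loop
vertex 2.152 3.361 -2.195
vertex 1.828 3.662 -1.665
vertex 2.251 3.948 -2.129
endloop
endfacet
facet normal 0.601 -0.012 -0.799
outer loop
vertex 2.152 3.361 -2.195
vertex 2.251 3.948 -2.129
vertex 3.357 3.058 -1.284
endloop
endfacet
facet normal 0.601 -0.012 -0.799
outer loop
vertex 3.357 3.058 -1.284
vertex 2.251 3.948 -2.129
vertex 3.455 3.645 -1.219
endloop
endfacet
facet normal 0.782 -0.196 0.592
outer loop
vertex 3.357 3.058 -1.284
vertex 3.455 3.645 -1.219
vertex 3.032 3.358 -0.755
endloop
endfacet
facet normal -0.782 0.197 -0.591
outer loop
vertex 2.251 3.948 -2.129
vertex 1.828 3.662 -1.665
vertex 2.031 4.32 -1.714
endloop
endfacet
facet normal 0.503 0.759 -0.413
outer loop
vertex 2.251 3.948 -2.129
vertex 2.031 4.32 -1.714
vertex 3.455 3.645 -1.219
endloop
endfacet
facet normal 0.503 0.759 -0.412
outer loop
vertex 3.455 3.645 -1.219
vertex 2.031 4.32 -1.714
vertex 3.235 4.016 -0.804
endloop
endfacet
facet normal 0.782 -0.197 0.591
outer loop
vertex 3.455 3.645 -1.219
vertex 3.235 4.016 -0.804
vertex 3.032 3.358 -0.755
endloop
endfacet
facet normal -0.782 0.197 -0.591
outer loop
vertex 2.031 4.32 -1.714
vertex 1.828 3.662 -1.665
vertex 1.658 4.196 -1.262
endloop
endfacet
facet normal 0.027 0.958 0.285
outer loop
vertex 2.031 4.32 -1.714
vertex 1.658 4.196 -1.262
vertex 3.235 4.016 -0.804
endloop
endfacet
facet normal 0.027 0.958 0.285
outer loop
vertex 3.235 4.016 -0.804
vertex 1.658 4.196 -1.262
vertex 2.862 3.892 -0.352
endloop
endfacet
facet normal 0.782 -0.197 0.591
outer loop
vertex 3.235 4.016 -0.804
vertex 2.862 3.892 -0.352
vertex 3.032 3.358 -0.755
endloop
endfacet
facet normal -0.782 0.198 -0.592
outer loop
vertex 1.658 4.196 -1.262
vertex 1.828 3.662 -1.665
vertex 1.413 3.67 -1.114
endloop
endfacet
facet normal -0.470 0.435 0.768
outer loop
vertex 1.658 4.196 -1.262
vertex 1.413 3.67 -1.114
vertex 2.862 3.892 -0.352
endloop
endfacet
facet normal -0.470 0.436 0.767
outer loop
vertex 2.862 3.892 -0.352
vertex 1.413 3.67 -1.114
vertex 2.617 3.366 -0.203
endloop
endfacet
facet normal 0.782 -0.197 0.591
outer loop
vertex 2.862 3.892 -0.352
vertex 2.617 3.366 -0.203
vertex 3.032 3.358 -0.755
endloop
endfacet
facet normal -0.782 0.197 -0.592
outer loop
vertex 1.413 3.67 -1.114
vertex 1.828 3.662 -1.665
vertex 1.481 3.138 -1.381
endloop
endfacet
facet normal -0.613 -0.416 0.672
outer loop
vertex 1.413 3.67 -1.114
vertex 1.481 3.138 -1.381
vertex 2.617 3.366 -0.203
endloop
endfacet
facet normal -0.613 -0.416 0.672
outer loop
vertex 2.617 3.366 -0.203
vertex 1.481 3.138 -1.381
vertex 2.685 2.834 -0.47
endloop
endfacet
facet normal 0.782 -0.197 0.591
outer loop
vertex 2.617 3.366 -0.203
vertex 2.685 2.834 -0.47
vertex 3.032 3.358 -0.755
endloop
endfacet
facet normal -0.782 0.197 -0.591
outer loop
vertex 1.481 3.138 -1.381
vertex 1.828 3.662 -1.665
vertex 1.81 3.001 -1.862
endloop
endfacet
facet normal -0.294 -0.953 0.070
outer loop
vertex 1.481 3.138 -1.381
vertex 1.81 3.001 -1.862
vertex 2.685 2.834 -0.47
endloop
endfacet
facet normal -0.294 -0.953 0.070
outer loop
vertex 2.685 2.834 -0.47
vertex 1.81 3.001 -1.862
vertex 3.014 2.697 -0.951
endloop
endfacet
facet normal 0.782 -0.197 0.591
outer loop
vertex 2.685 2.834 -0.47
vertex 3.014 2.697 -0.951
vertex 3.032 3.358 -0.755
endloop
endfacet
facet normal -0.783 0.197 -0.590
outer loop
vertex 1.81 3.001 -1.862
vertex 1.828 3.662 -1.665
vertex 2.152 3.361 -2.195
endloop
endfacet
facet normal 0.246 -0.774 -0.584
outer loop
vertex 1.81 3.001 -1.862
vertex 2.152 3.361 -2.195
vertex 3.014 2.697 -0.951
endloop
endfacet
facet normal 0.247 -0.773 -0.584
outer loop
vertex 3.014 2.697 -0.951
vertex 2.152 3.361 -2.195
vertex 3.357 3.058 -1.284
endloop
endfacet
facet normal 0.782 -0.197 0.592
outer loop
vertex 3.014 2.697 -0.951
vertex 3.357 3.058 -1.284
vertex 3.032 3.358 -0.755
endloop
endfacet

endsolid


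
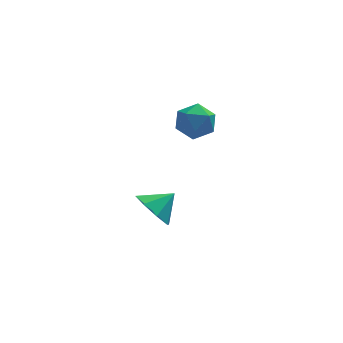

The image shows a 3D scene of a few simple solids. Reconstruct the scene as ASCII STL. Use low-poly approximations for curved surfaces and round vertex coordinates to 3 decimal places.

solid 
facet normal -0.778 -0.267 -0.569
outer loop
vertex 0.42 -2.37 -2.075
vertex 0.021 -2.847 -1.306
vertex -0.034 -1.925 -1.663
endloop
endfacet
facet normal 0.626 0.767 -0.139
outer loop
vertex 0.42 -2.37 -2.075
vertex -0.034 -1.925 -1.663
vertex 0.939 -2.533 -0.634
endloop
endfacet
facet normal -0.778 -0.267 -0.568
outer loop
vertex -0.034 -1.925 -1.663
vertex 0.021 -2.847 -1.306
vertex -0.456 -2.021 -1.04
endloop
endfacet
facet normal 0.247 0.918 0.309
outer loop
vertex -0.034 -1.925 -1.663
vertex -0.456 -2.021 -1.04
vertex 0.939 -2.533 -0.634
endloop
endfacet
facet normal -0.778 -0.267 -0.568
outer loop
vertex -0.456 -2.021 -1.04
vertex 0.021 -2.847 -1.306
vertex -0.598 -2.6 -0.574
endloop
endfacet
facet normal 0.003 0.627 0.779
outer loop
vertex -0.456 -2.021 -1.04
vertex -0.598 -2.6 -0.574
vertex 0.939 -2.533 -0.634
endloop
endfacet
facet normal -0.779 -0.265 -0.569
outer loop
vertex -0.598 -2.6 -0.574
vertex 0.021 -2.847 -1.306
vertex -0.379 -3.324 -0.536
endloop
endfacet
facet normal 0.036 0.063 0.997
outer loop
vertex -0.598 -2.6 -0.574
vertex -0.379 -3.324 -0.536
vertex 0.939 -2.533 -0.634
endloop
endfacet
facet normal -0.778 -0.266 -0.569
outer loop
vertex -0.379 -3.324 -0.536
vertex 0.021 -2.847 -1.306
vertex 0.075 -3.769 -0.949
endloop
endfacet
facet normal 0.327 -0.442 0.835
outer loop
vertex -0.379 -3.324 -0.536
vertex 0.075 -3.769 -0.949
vertex 0.939 -2.533 -0.634
endloop
endfacet
facet normal -0.778 -0.266 -0.569
outer loop
vertex 0.075 -3.769 -0.949
vertex 0.021 -2.847 -1.306
vertex 0.497 -3.673 -1.571
endloop
endfacet
facet normal 0.706 -0.592 0.388
outer loop
vertex 0.075 -3.769 -0.949
vertex 0.497 -3.673 -1.571
vertex 0.939 -2.533 -0.634
endloop
endfacet
facet normal -0.778 -0.266 -0.569
outer loop
vertex 0.497 -3.673 -1.571
vertex 0.021 -2.847 -1.306
vertex 0.64 -3.094 -2.037
endloop
endfacet
facet normal 0.950 -0.301 -0.082
outer loop
vertex 0.497 -3.673 -1.571
vertex 0.64 -3.094 -2.037
vertex 0.939 -2.533 -0.634
endloop
endfacet
facet normal -0.778 -0.266 -0.569
outer loop
vertex 0.64 -3.094 -2.037
vertex 0.021 -2.847 -1.306
vertex 0.42 -2.37 -2.075
endloop
endfacet
facet normal 0.917 0.263 -0.300
outer loop
vertex 0.64 -3.094 -2.037
vertex 0.42 -2.37 -2.075
vertex 0.939 -2.533 -0.634
endloop
endfacet
facet normal -0.440 0.290 0.850
outer loop
vertex 1.102 -2.213 3.915
vertex 1.293 -3.004 4.284
vertex 1.872 -2.327 4.353
endloop
endfacet
facet normal -0.161 0.848 0.505
outer loop
vertex 1.102 -2.213 3.915
vertex 1.872 -2.327 4.353
vertex 1.859 -1.872 3.584
endloop
endfacet
facet normal -0.458 0.877 -0.144
outer loop
vertex 1.102 -2.213 3.915
vertex 1.859 -1.872 3.584
vertex 1.272 -2.268 3.039
endloop
endfacet
facet normal -0.920 0.337 -0.200
outer loop
vertex 1.102 -2.213 3.915
vertex 1.272 -2.268 3.039
vertex 0.922 -2.968 3.471
endloop
endfacet
facet normal -0.910 -0.027 0.414
outer loop
vertex 1.102 -2.213 3.915
vertex 0.922 -2.968 3.471
vertex 1.293 -3.004 4.284
endloop
endfacet
facet normal 0.537 0.730 0.423
outer loop
vertex 1.859 -1.872 3.584
vertex 1.872 -2.327 4.353
vertex 2.518 -2.452 3.749
endloop
endfacet
facet normal 0.086 -0.174 0.981
outer loop
vertex 1.872 -2.327 4.353
vertex 1.293 -3.004 4.284
vertex 2.168 -3.152 4.181
endloop
endfacet
facet normal -0.673 -0.686 0.277
outer loop
vertex 1.293 -3.004 4.284
vertex 0.922 -2.968 3.471
vertex 1.581 -3.548 3.636
endloop
endfacet
facet normal -0.690 -0.098 -0.717
outer loop
vertex 0.922 -2.968 3.471
vertex 1.272 -2.268 3.039
vertex 1.568 -3.093 2.867
endloop
endfacet
facet normal 0.058 0.777 -0.627
outer loop
vertex 1.272 -2.268 3.039
vertex 1.859 -1.872 3.584
vertex 2.147 -2.416 2.936
endloop
endfacet
facet normal 0.920 -0.337 0.200
outer loop
vertex 2.338 -3.207 3.305
vertex 2.518 -2.452 3.749
vertex 2.168 -3.152 4.181
endloop
endfacet
facet normal 0.458 -0.877 0.144
outer loop
vertex 2.338 -3.207 3.305
vertex 2.168 -3.152 4.181
vertex 1.581 -3.548 3.636
endloop
endfacet
facet normal 0.161 -0.848 -0.505
outer loop
vertex 2.338 -3.207 3.305
vertex 1.581 -3.548 3.636
vertex 1.568 -3.093 2.867
endloop
endfacet
facet normal 0.440 -0.290 -0.850
outer loop
vertex 2.338 -3.207 3.305
vertex 1.568 -3.093 2.867
vertex 2.147 -2.416 2.936
endloop
endfacet
facet normal 0.910 0.027 -0.414
outer loop
vertex 2.338 -3.207 3.305
vertex 2.147 -2.416 2.936
vertex 2.518 -2.452 3.749
endloop
endfacet
facet normal 0.690 0.098 0.717
outer loop
vertex 2.168 -3.152 4.181
vertex 2.518 -2.452 3.749
vertex 1.872 -2.327 4.353
endloop
endfacet
facet normal -0.058 -0.777 0.627
outer loop
vertex 1.581 -3.548 3.636
vertex 2.168 -3.152 4.181
vertex 1.293 -3.004 4.284
endloop
endfacet
facet normal -0.537 -0.730 -0.423
outer loop
vertex 1.568 -3.093 2.867
vertex 1.581 -3.548 3.636
vertex 0.922 -2.968 3.471
endloop
endfacet
facet normal -0.086 0.174 -0.981
outer loop
vertex 2.147 -2.416 2.936
vertex 1.568 -3.093 2.867
vertex 1.272 -2.268 3.039
endloop
endfacet
facet normal 0.673 0.686 -0.277
outer loop
vertex 2.518 -2.452 3.749
vertex 2.147 -2.416 2.936
vertex 1.859 -1.872 3.584
endloop
endfacet

endsolid


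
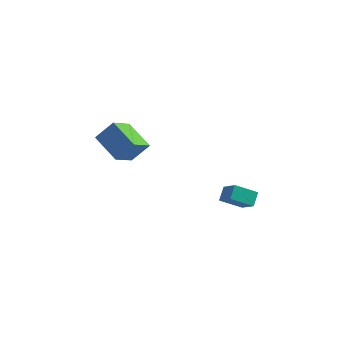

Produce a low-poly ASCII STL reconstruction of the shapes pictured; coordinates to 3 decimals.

solid 
facet normal -0.750 -0.454 0.482
outer loop
vertex 3.159 -1.593 -1.094
vertex 2.333 -0.988 -1.81
vertex 3.183 -2.259 -1.684
endloop
endfacet
facet normal 0.661 -0.484 0.573
outer loop
vertex 4.187 -1.652 -2.33
vertex 3.159 -1.593 -1.094
vertex 3.183 -2.259 -1.684
endloop
endfacet
facet normal -0.749 -0.453 0.483
outer loop
vertex 3.183 -2.259 -1.684
vertex 2.333 -0.988 -1.81
vertex 2.356 -1.654 -2.4
endloop
endfacet
facet normal 0.026 -0.748 -0.663
outer loop
vertex 2.356 -1.654 -2.4
vertex 4.187 -1.652 -2.33
vertex 3.183 -2.259 -1.684
endloop
endfacet
facet normal -0.026 0.748 0.663
outer loop
vertex 3.159 -1.593 -1.094
vertex 3.337 -0.381 -2.456
vertex 2.333 -0.988 -1.81
endloop
endfacet
facet normal 0.661 -0.485 0.573
outer loop
vertex 4.164 -0.986 -1.74
vertex 3.159 -1.593 -1.094
vertex 4.187 -1.652 -2.33
endloop
endfacet
facet normal -0.026 0.748 0.663
outer loop
vertex 4.164 -0.986 -1.74
vertex 3.337 -0.381 -2.456
vertex 3.159 -1.593 -1.094
endloop
endfacet
facet normal -0.661 0.484 -0.573
outer loop
vertex 2.333 -0.988 -1.81
vertex 3.337 -0.381 -2.456
vertex 2.356 -1.654 -2.4
endloop
endfacet
facet normal 0.026 -0.748 -0.663
outer loop
vertex 3.361 -1.047 -3.046
vertex 4.187 -1.652 -2.33
vertex 2.356 -1.654 -2.4
endloop
endfacet
facet normal -0.661 0.484 -0.573
outer loop
vertex 2.356 -1.654 -2.4
vertex 3.337 -0.381 -2.456
vertex 3.361 -1.047 -3.046
endloop
endfacet
facet normal 0.750 0.453 -0.482
outer loop
vertex 3.361 -1.047 -3.046
vertex 4.164 -0.986 -1.74
vertex 4.187 -1.652 -2.33
endloop
endfacet
facet normal 0.749 0.454 -0.482
outer loop
vertex 3.337 -0.381 -2.456
vertex 4.164 -0.986 -1.74
vertex 3.361 -1.047 -3.046
endloop
endfacet
facet normal -0.797 0.406 0.448
outer loop
vertex -4.204 -2.119 0.885
vertex -3.397 -1.663 1.908
vertex -3.957 -0.747 0.08
endloop
endfacet
facet normal -0.584 -0.330 -0.741
outer loop
vertex -2.483 -1.497 -0.748
vertex -4.204 -2.119 0.885
vertex -3.957 -0.747 0.08
endloop
endfacet
facet normal -0.797 0.405 0.447
outer loop
vertex -3.957 -0.747 0.08
vertex -3.397 -1.663 1.908
vertex -3.151 -0.291 1.103
endloop
endfacet
facet normal 0.153 0.852 -0.500
outer loop
vertex -3.151 -0.291 1.103
vertex -2.483 -1.497 -0.748
vertex -3.957 -0.747 0.08
endloop
endfacet
facet normal -0.153 -0.852 0.500
outer loop
vertex -4.204 -2.119 0.885
vertex -1.923 -2.413 1.08
vertex -3.397 -1.663 1.908
endloop
endfacet
facet normal -0.584 -0.330 -0.741
outer loop
vertex -2.729 -2.869 0.057
vertex -4.204 -2.119 0.885
vertex -2.483 -1.497 -0.748
endloop
endfacet
facet normal -0.153 -0.852 0.500
outer loop
vertex -2.729 -2.869 0.057
vertex -1.923 -2.413 1.08
vertex -4.204 -2.119 0.885
endloop
endfacet
facet normal 0.584 0.330 0.741
outer loop
vertex -3.397 -1.663 1.908
vertex -1.923 -2.413 1.08
vertex -3.151 -0.291 1.103
endloop
endfacet
facet normal 0.153 0.852 -0.500
outer loop
vertex -1.676 -1.041 0.275
vertex -2.483 -1.497 -0.748
vertex -3.151 -0.291 1.103
endloop
endfacet
facet normal 0.584 0.330 0.742
outer loop
vertex -3.151 -0.291 1.103
vertex -1.923 -2.413 1.08
vertex -1.676 -1.041 0.275
endloop
endfacet
facet normal 0.797 -0.406 -0.448
outer loop
vertex -1.676 -1.041 0.275
vertex -2.729 -2.869 0.057
vertex -2.483 -1.497 -0.748
endloop
endfacet
facet normal 0.797 -0.406 -0.447
outer loop
vertex -1.923 -2.413 1.08
vertex -2.729 -2.869 0.057
vertex -1.676 -1.041 0.275
endloop
endfacet

endsolid


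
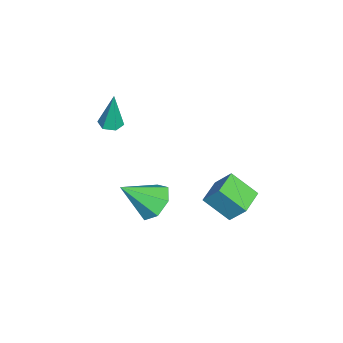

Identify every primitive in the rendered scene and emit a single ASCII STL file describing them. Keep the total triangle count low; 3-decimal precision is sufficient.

solid 
facet normal -0.958 0.281 0.063
outer loop
vertex -1.944 3.909 1.091
vertex -1.692 4.957 0.247
vertex -2.188 3.272 0.228
endloop
endfacet
facet normal -0.184 -0.765 0.617
outer loop
vertex -1.068 2.943 0.153
vertex -1.944 3.909 1.091
vertex -2.188 3.272 0.228
endloop
endfacet
facet normal -0.957 0.281 0.065
outer loop
vertex -2.188 3.272 0.228
vertex -1.692 4.957 0.247
vertex -1.937 4.321 -0.617
endloop
endfacet
facet normal -0.223 -0.579 -0.785
outer loop
vertex -1.937 4.321 -0.617
vertex -1.068 2.943 0.153
vertex -2.188 3.272 0.228
endloop
endfacet
facet normal 0.222 0.578 0.785
outer loop
vertex -1.944 3.909 1.091
vertex -0.572 4.628 0.172
vertex -1.692 4.957 0.247
endloop
endfacet
facet normal -0.185 -0.766 0.616
outer loop
vertex -0.823 3.579 1.017
vertex -1.944 3.909 1.091
vertex -1.068 2.943 0.153
endloop
endfacet
facet normal 0.222 0.579 0.785
outer loop
vertex -0.823 3.579 1.017
vertex -0.572 4.628 0.172
vertex -1.944 3.909 1.091
endloop
endfacet
facet normal 0.184 0.766 -0.616
outer loop
vertex -1.692 4.957 0.247
vertex -0.572 4.628 0.172
vertex -1.937 4.321 -0.617
endloop
endfacet
facet normal -0.222 -0.579 -0.785
outer loop
vertex -0.816 3.991 -0.691
vertex -1.068 2.943 0.153
vertex -1.937 4.321 -0.617
endloop
endfacet
facet normal 0.185 0.765 -0.617
outer loop
vertex -1.937 4.321 -0.617
vertex -0.572 4.628 0.172
vertex -0.816 3.991 -0.691
endloop
endfacet
facet normal 0.957 -0.282 -0.064
outer loop
vertex -0.816 3.991 -0.691
vertex -0.823 3.579 1.017
vertex -1.068 2.943 0.153
endloop
endfacet
facet normal 0.958 -0.281 -0.064
outer loop
vertex -0.572 4.628 0.172
vertex -0.823 3.579 1.017
vertex -0.816 3.991 -0.691
endloop
endfacet
facet normal -0.237 0.714 -0.659
outer loop
vertex -1.809 1.551 -0.782
vertex -2.215 0.938 -1.3
vertex -2.567 1.433 -0.637
endloop
endfacet
facet normal 0.130 0.316 0.940
outer loop
vertex -1.809 1.551 -0.782
vertex -2.567 1.433 -0.637
vertex -1.805 -0.298 -0.16
endloop
endfacet
facet normal -0.238 0.714 -0.659
outer loop
vertex -2.567 1.433 -0.637
vertex -2.215 0.938 -1.3
vertex -3.06 0.942 -0.991
endloop
endfacet
facet normal -0.568 -0.023 0.823
outer loop
vertex -2.567 1.433 -0.637
vertex -3.06 0.942 -0.991
vertex -1.805 -0.298 -0.16
endloop
endfacet
facet normal -0.237 0.714 -0.659
outer loop
vertex -3.06 0.942 -0.991
vertex -2.215 0.938 -1.3
vertex -2.917 0.448 -1.578
endloop
endfacet
facet normal -0.763 -0.574 0.297
outer loop
vertex -3.06 0.942 -0.991
vertex -2.917 0.448 -1.578
vertex -1.805 -0.298 -0.16
endloop
endfacet
facet normal -0.237 0.714 -0.659
outer loop
vertex -2.917 0.448 -1.578
vertex -2.215 0.938 -1.3
vertex -2.245 0.322 -1.956
endloop
endfacet
facet normal -0.309 -0.920 -0.242
outer loop
vertex -2.917 0.448 -1.578
vertex -2.245 0.322 -1.956
vertex -1.805 -0.298 -0.16
endloop
endfacet
facet normal -0.237 0.714 -0.659
outer loop
vertex -2.245 0.322 -1.956
vertex -2.215 0.938 -1.3
vertex -1.55 0.66 -1.84
endloop
endfacet
facet normal 0.455 -0.802 -0.388
outer loop
vertex -2.245 0.322 -1.956
vertex -1.55 0.66 -1.84
vertex -1.805 -0.298 -0.16
endloop
endfacet
facet normal -0.237 0.714 -0.659
outer loop
vertex -1.55 0.66 -1.84
vertex -2.215 0.938 -1.3
vertex -1.356 1.207 -1.317
endloop
endfacet
facet normal 0.951 -0.308 -0.031
outer loop
vertex -1.55 0.66 -1.84
vertex -1.356 1.207 -1.317
vertex -1.805 -0.298 -0.16
endloop
endfacet
facet normal -0.237 0.714 -0.659
outer loop
vertex -1.356 1.207 -1.317
vertex -2.215 0.938 -1.3
vertex -1.809 1.551 -0.782
endloop
endfacet
facet normal 0.806 0.190 0.560
outer loop
vertex -1.356 1.207 -1.317
vertex -1.809 1.551 -0.782
vertex -1.805 -0.298 -0.16
endloop
endfacet
facet normal -0.025 -0.093 -0.995
outer loop
vertex -2.66 -1.076 2.525
vertex -3.111 -0.838 2.514
vertex -2.679 -0.569 2.478
endloop
endfacet
facet normal 0.972 0.058 0.228
outer loop
vertex -2.66 -1.076 2.525
vertex -2.679 -0.569 2.478
vertex -3.069 -0.682 4.166
endloop
endfacet
facet normal -0.024 -0.095 -0.995
outer loop
vertex -2.679 -0.569 2.478
vertex -3.111 -0.838 2.514
vertex -3.13 -0.331 2.466
endloop
endfacet
facet normal 0.457 0.874 0.164
outer loop
vertex -2.679 -0.569 2.478
vertex -3.13 -0.331 2.466
vertex -3.069 -0.682 4.166
endloop
endfacet
facet normal -0.026 -0.095 -0.995
outer loop
vertex -3.13 -0.331 2.466
vertex -3.111 -0.838 2.514
vertex -3.562 -0.6 2.503
endloop
endfacet
facet normal -0.507 0.840 0.192
outer loop
vertex -3.13 -0.331 2.466
vertex -3.562 -0.6 2.503
vertex -3.069 -0.682 4.166
endloop
endfacet
facet normal -0.025 -0.093 -0.995
outer loop
vertex -3.562 -0.6 2.503
vertex -3.111 -0.838 2.514
vertex -3.542 -1.107 2.55
endloop
endfacet
facet normal -0.959 -0.012 0.284
outer loop
vertex -3.562 -0.6 2.503
vertex -3.542 -1.107 2.55
vertex -3.069 -0.682 4.166
endloop
endfacet
facet normal -0.025 -0.093 -0.995
outer loop
vertex -3.542 -1.107 2.55
vertex -3.111 -0.838 2.514
vertex -3.091 -1.346 2.561
endloop
endfacet
facet normal -0.446 -0.825 0.347
outer loop
vertex -3.542 -1.107 2.55
vertex -3.091 -1.346 2.561
vertex -3.069 -0.682 4.166
endloop
endfacet
facet normal -0.025 -0.093 -0.995
outer loop
vertex -3.091 -1.346 2.561
vertex -3.111 -0.838 2.514
vertex -2.66 -1.076 2.525
endloop
endfacet
facet normal 0.522 -0.791 0.320
outer loop
vertex -3.091 -1.346 2.561
vertex -2.66 -1.076 2.525
vertex -3.069 -0.682 4.166
endloop
endfacet

endsolid


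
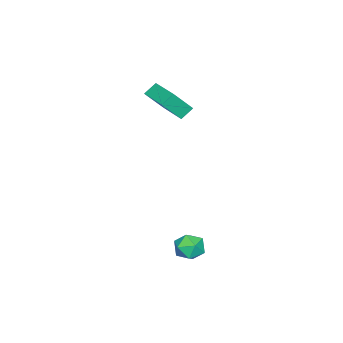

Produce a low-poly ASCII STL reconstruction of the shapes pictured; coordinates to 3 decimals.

solid 
facet normal -0.653 0.406 0.639
outer loop
vertex -4.122 -2.561 2.594
vertex -2.936 -1.019 2.826
vertex -4.786 -1.884 1.485
endloop
endfacet
facet normal -0.605 -0.787 -0.118
outer loop
vertex -4.244 -2.221 0.954
vertex -4.122 -2.561 2.594
vertex -4.786 -1.884 1.485
endloop
endfacet
facet normal -0.653 0.406 0.639
outer loop
vertex -4.786 -1.884 1.485
vertex -2.936 -1.019 2.826
vertex -3.6 -0.341 1.716
endloop
endfacet
facet normal -0.456 0.464 -0.760
outer loop
vertex -3.6 -0.341 1.716
vertex -4.244 -2.221 0.954
vertex -4.786 -1.884 1.485
endloop
endfacet
facet normal 0.455 -0.464 0.760
outer loop
vertex -4.122 -2.561 2.594
vertex -2.394 -1.356 2.295
vertex -2.936 -1.019 2.826
endloop
endfacet
facet normal -0.606 -0.787 -0.118
outer loop
vertex -3.58 -2.899 2.064
vertex -4.122 -2.561 2.594
vertex -4.244 -2.221 0.954
endloop
endfacet
facet normal 0.455 -0.463 0.761
outer loop
vertex -3.58 -2.899 2.064
vertex -2.394 -1.356 2.295
vertex -4.122 -2.561 2.594
endloop
endfacet
facet normal 0.605 0.787 0.119
outer loop
vertex -2.936 -1.019 2.826
vertex -2.394 -1.356 2.295
vertex -3.6 -0.341 1.716
endloop
endfacet
facet normal -0.454 0.464 -0.760
outer loop
vertex -3.058 -0.679 1.186
vertex -4.244 -2.221 0.954
vertex -3.6 -0.341 1.716
endloop
endfacet
facet normal 0.606 0.787 0.118
outer loop
vertex -3.6 -0.341 1.716
vertex -2.394 -1.356 2.295
vertex -3.058 -0.679 1.186
endloop
endfacet
facet normal 0.653 -0.406 -0.639
outer loop
vertex -3.058 -0.679 1.186
vertex -3.58 -2.899 2.064
vertex -4.244 -2.221 0.954
endloop
endfacet
facet normal 0.653 -0.406 -0.639
outer loop
vertex -2.394 -1.356 2.295
vertex -3.58 -2.899 2.064
vertex -3.058 -0.679 1.186
endloop
endfacet
facet normal -0.946 0.220 0.239
outer loop
vertex 1.568 2.659 -3.782
vertex 1.58 2.095 -3.216
vertex 1.798 2.843 -3.04
endloop
endfacet
facet normal -0.606 0.795 -0.009
outer loop
vertex 1.568 2.659 -3.782
vertex 1.798 2.843 -3.04
vertex 2.196 3.139 -3.666
endloop
endfacet
facet normal -0.371 0.646 -0.667
outer loop
vertex 1.568 2.659 -3.782
vertex 2.196 3.139 -3.666
vertex 2.224 2.573 -4.23
endloop
endfacet
facet normal -0.566 -0.022 -0.824
outer loop
vertex 1.568 2.659 -3.782
vertex 2.224 2.573 -4.23
vertex 1.844 1.928 -3.952
endloop
endfacet
facet normal -0.921 -0.286 -0.265
outer loop
vertex 1.568 2.659 -3.782
vertex 1.844 1.928 -3.952
vertex 1.58 2.095 -3.216
endloop
endfacet
facet normal -0.039 0.913 0.407
outer loop
vertex 2.196 3.139 -3.666
vertex 1.798 2.843 -3.04
vertex 2.596 2.872 -3.028
endloop
endfacet
facet normal -0.588 -0.019 0.808
outer loop
vertex 1.798 2.843 -3.04
vertex 1.58 2.095 -3.216
vertex 2.216 2.227 -2.75
endloop
endfacet
facet normal -0.548 -0.837 -0.007
outer loop
vertex 1.58 2.095 -3.216
vertex 1.844 1.928 -3.952
vertex 2.244 1.661 -3.314
endloop
endfacet
facet normal 0.029 -0.410 -0.912
outer loop
vertex 1.844 1.928 -3.952
vertex 2.224 2.573 -4.23
vertex 2.642 1.957 -3.94
endloop
endfacet
facet normal 0.342 0.672 -0.657
outer loop
vertex 2.224 2.573 -4.23
vertex 2.196 3.139 -3.666
vertex 2.86 2.705 -3.764
endloop
endfacet
facet normal 0.566 0.022 0.824
outer loop
vertex 2.872 2.141 -3.198
vertex 2.596 2.872 -3.028
vertex 2.216 2.227 -2.75
endloop
endfacet
facet normal 0.371 -0.646 0.667
outer loop
vertex 2.872 2.141 -3.198
vertex 2.216 2.227 -2.75
vertex 2.244 1.661 -3.314
endloop
endfacet
facet normal 0.606 -0.795 0.009
outer loop
vertex 2.872 2.141 -3.198
vertex 2.244 1.661 -3.314
vertex 2.642 1.957 -3.94
endloop
endfacet
facet normal 0.946 -0.220 -0.239
outer loop
vertex 2.872 2.141 -3.198
vertex 2.642 1.957 -3.94
vertex 2.86 2.705 -3.764
endloop
endfacet
facet normal 0.921 0.286 0.265
outer loop
vertex 2.872 2.141 -3.198
vertex 2.86 2.705 -3.764
vertex 2.596 2.872 -3.028
endloop
endfacet
facet normal -0.029 0.410 0.912
outer loop
vertex 2.216 2.227 -2.75
vertex 2.596 2.872 -3.028
vertex 1.798 2.843 -3.04
endloop
endfacet
facet normal -0.342 -0.672 0.657
outer loop
vertex 2.244 1.661 -3.314
vertex 2.216 2.227 -2.75
vertex 1.58 2.095 -3.216
endloop
endfacet
facet normal 0.039 -0.913 -0.407
outer loop
vertex 2.642 1.957 -3.94
vertex 2.244 1.661 -3.314
vertex 1.844 1.928 -3.952
endloop
endfacet
facet normal 0.588 0.019 -0.808
outer loop
vertex 2.86 2.705 -3.764
vertex 2.642 1.957 -3.94
vertex 2.224 2.573 -4.23
endloop
endfacet
facet normal 0.548 0.837 0.007
outer loop
vertex 2.596 2.872 -3.028
vertex 2.86 2.705 -3.764
vertex 2.196 3.139 -3.666
endloop
endfacet

endsolid


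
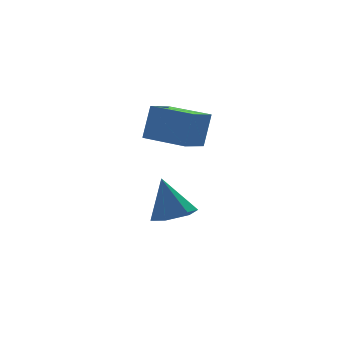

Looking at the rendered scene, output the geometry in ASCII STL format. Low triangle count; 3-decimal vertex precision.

solid 
facet normal -0.542 0.840 0.020
outer loop
vertex 0.464 -2.508 4.63
vertex 1.737 -1.674 4.104
vertex -0.04 -2.793 2.958
endloop
endfacet
facet normal -0.791 -0.518 0.327
outer loop
vertex 1.103 -4.566 2.916
vertex 0.464 -2.508 4.63
vertex -0.04 -2.793 2.958
endloop
endfacet
facet normal -0.542 0.840 0.020
outer loop
vertex -0.04 -2.793 2.958
vertex 1.737 -1.674 4.104
vertex 1.233 -1.96 2.432
endloop
endfacet
facet normal -0.285 -0.161 -0.945
outer loop
vertex 1.233 -1.96 2.432
vertex 1.103 -4.566 2.916
vertex -0.04 -2.793 2.958
endloop
endfacet
facet normal 0.285 0.161 0.945
outer loop
vertex 0.464 -2.508 4.63
vertex 2.88 -3.447 4.062
vertex 1.737 -1.674 4.104
endloop
endfacet
facet normal -0.791 -0.518 0.327
outer loop
vertex 1.607 -4.28 4.588
vertex 0.464 -2.508 4.63
vertex 1.103 -4.566 2.916
endloop
endfacet
facet normal 0.285 0.161 0.945
outer loop
vertex 1.607 -4.28 4.588
vertex 2.88 -3.447 4.062
vertex 0.464 -2.508 4.63
endloop
endfacet
facet normal 0.791 0.518 -0.327
outer loop
vertex 1.737 -1.674 4.104
vertex 2.88 -3.447 4.062
vertex 1.233 -1.96 2.432
endloop
endfacet
facet normal -0.285 -0.161 -0.945
outer loop
vertex 2.376 -3.732 2.39
vertex 1.103 -4.566 2.916
vertex 1.233 -1.96 2.432
endloop
endfacet
facet normal 0.791 0.518 -0.327
outer loop
vertex 1.233 -1.96 2.432
vertex 2.88 -3.447 4.062
vertex 2.376 -3.732 2.39
endloop
endfacet
facet normal 0.542 -0.840 -0.020
outer loop
vertex 2.376 -3.732 2.39
vertex 1.607 -4.28 4.588
vertex 1.103 -4.566 2.916
endloop
endfacet
facet normal 0.542 -0.840 -0.020
outer loop
vertex 2.88 -3.447 4.062
vertex 1.607 -4.28 4.588
vertex 2.376 -3.732 2.39
endloop
endfacet
facet normal 0.134 -0.332 -0.934
outer loop
vertex 2.373 -1.704 -2.308
vertex 1.604 -2.447 -2.154
vertex 1.343 -1.472 -2.538
endloop
endfacet
facet normal 0.195 0.975 0.109
outer loop
vertex 2.373 -1.704 -2.308
vertex 1.343 -1.472 -2.538
vertex 1.316 -1.733 -0.146
endloop
endfacet
facet normal 0.133 -0.332 -0.934
outer loop
vertex 1.343 -1.472 -2.538
vertex 1.604 -2.447 -2.154
vertex 0.574 -2.214 -2.384
endloop
endfacet
facet normal -0.685 0.725 0.071
outer loop
vertex 1.343 -1.472 -2.538
vertex 0.574 -2.214 -2.384
vertex 1.316 -1.733 -0.146
endloop
endfacet
facet normal 0.133 -0.332 -0.934
outer loop
vertex 0.574 -2.214 -2.384
vertex 1.604 -2.447 -2.154
vertex 0.835 -3.189 -2.0
endloop
endfacet
facet normal -0.935 -0.118 0.335
outer loop
vertex 0.574 -2.214 -2.384
vertex 0.835 -3.189 -2.0
vertex 1.316 -1.733 -0.146
endloop
endfacet
facet normal 0.133 -0.332 -0.934
outer loop
vertex 0.835 -3.189 -2.0
vertex 1.604 -2.447 -2.154
vertex 1.864 -3.422 -1.77
endloop
endfacet
facet normal -0.303 -0.710 0.636
outer loop
vertex 0.835 -3.189 -2.0
vertex 1.864 -3.422 -1.77
vertex 1.316 -1.733 -0.146
endloop
endfacet
facet normal 0.133 -0.332 -0.934
outer loop
vertex 1.864 -3.422 -1.77
vertex 1.604 -2.447 -2.154
vertex 2.633 -2.68 -1.924
endloop
endfacet
facet normal 0.579 -0.460 0.674
outer loop
vertex 1.864 -3.422 -1.77
vertex 2.633 -2.68 -1.924
vertex 1.316 -1.733 -0.146
endloop
endfacet
facet normal 0.134 -0.332 -0.934
outer loop
vertex 2.633 -2.68 -1.924
vertex 1.604 -2.447 -2.154
vertex 2.373 -1.704 -2.308
endloop
endfacet
facet normal 0.828 0.382 0.410
outer loop
vertex 2.633 -2.68 -1.924
vertex 2.373 -1.704 -2.308
vertex 1.316 -1.733 -0.146
endloop
endfacet

endsolid
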